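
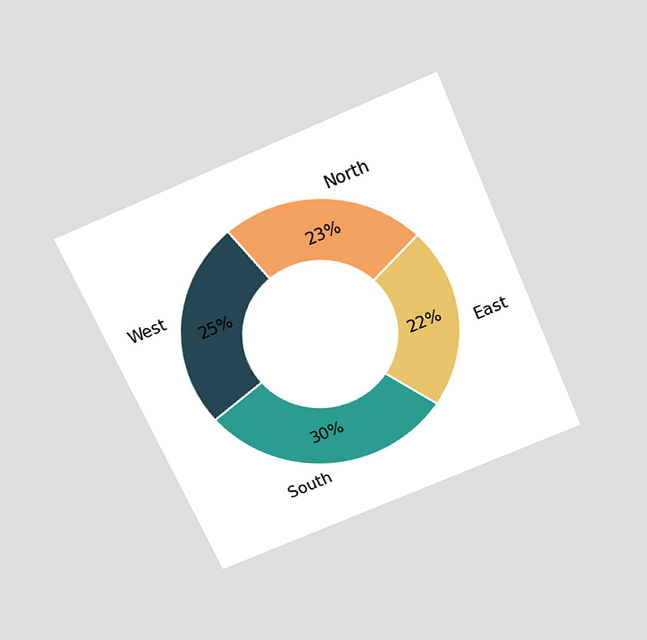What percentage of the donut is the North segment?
23%

The chart is tilted about 23° counter-clockwise and viewed slightly from above. The North segment takes up 23% of the ring.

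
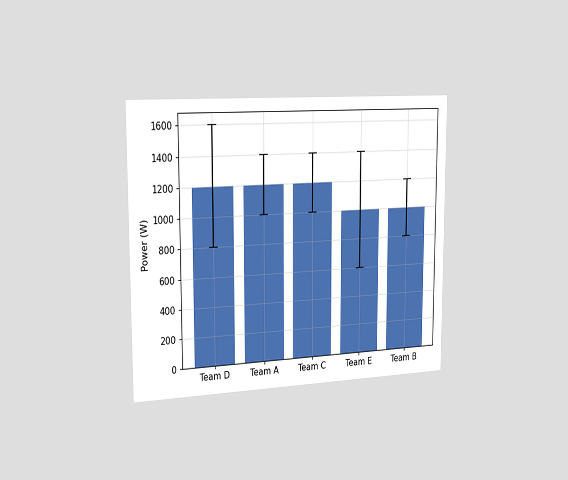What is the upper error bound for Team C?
1400W

The chart is viewed slightly from the left. The Team C bar's upper whisker reaches 1400W.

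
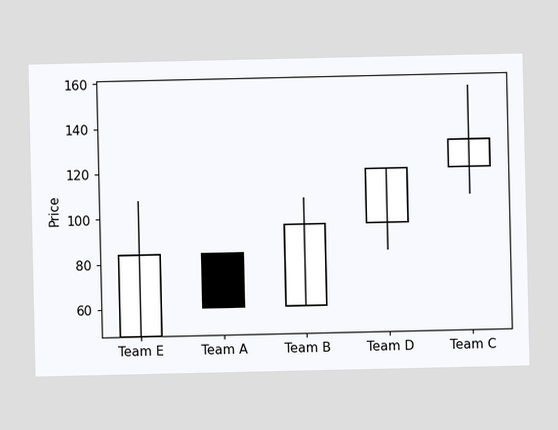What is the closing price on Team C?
The Team C candle closes at 132.

132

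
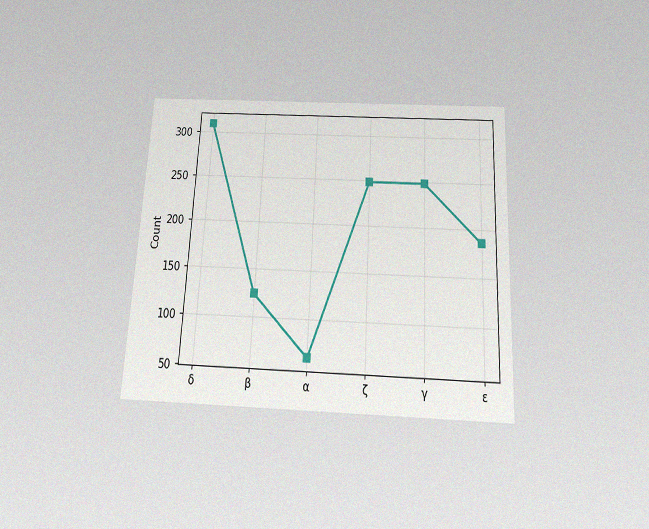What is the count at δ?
The chart is tilted about 3° clockwise and viewed slightly from below, with some photo noise. At δ, the line is at 310.

310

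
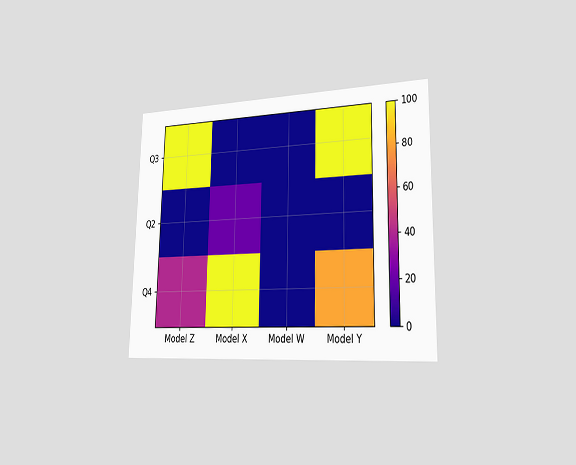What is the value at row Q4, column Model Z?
The chart is viewed slightly from the right. Matching cell (Q4, Model Z) against the colorbar gives 40.

40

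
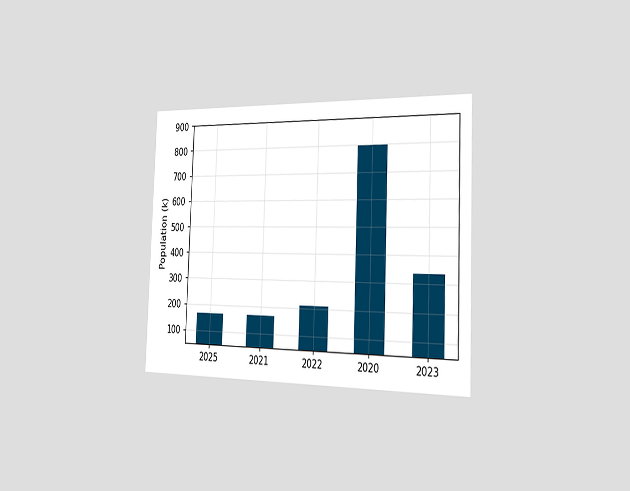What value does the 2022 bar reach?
210k

The chart is tilted about 2° clockwise and viewed slightly from the right. Reading along the chart's y-axis, the 2022 bar reaches 210k.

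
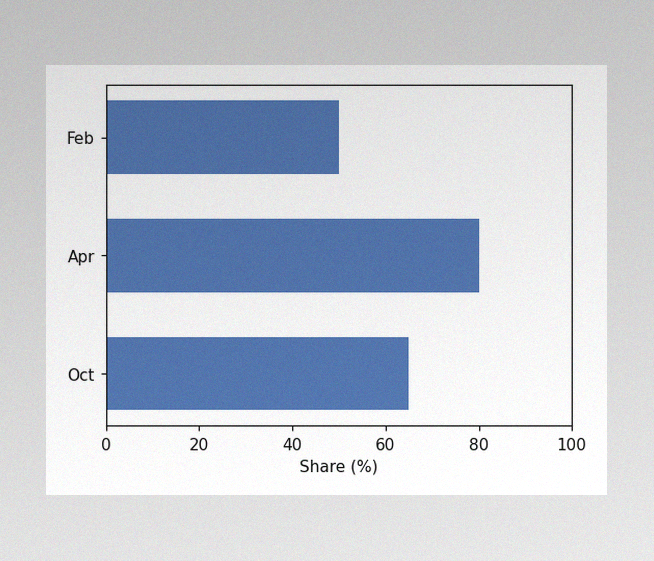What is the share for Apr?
80%

The image has some photo noise and uneven lighting. Reading along the chart's x-axis, the Apr bar reaches 80%.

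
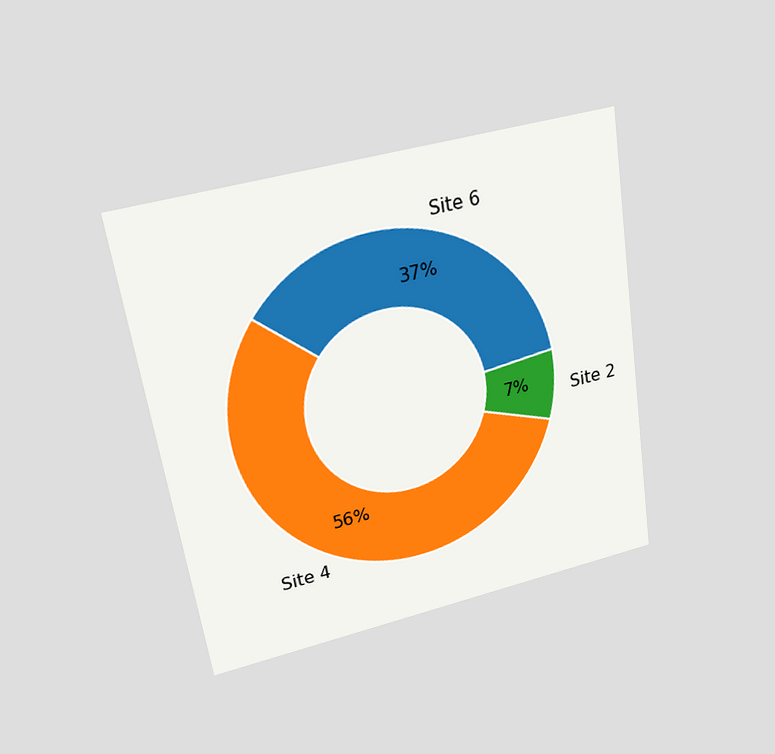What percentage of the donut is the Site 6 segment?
37%

The chart is tilted about 9° counter-clockwise and viewed at a slight angle. The Site 6 segment takes up 37% of the ring.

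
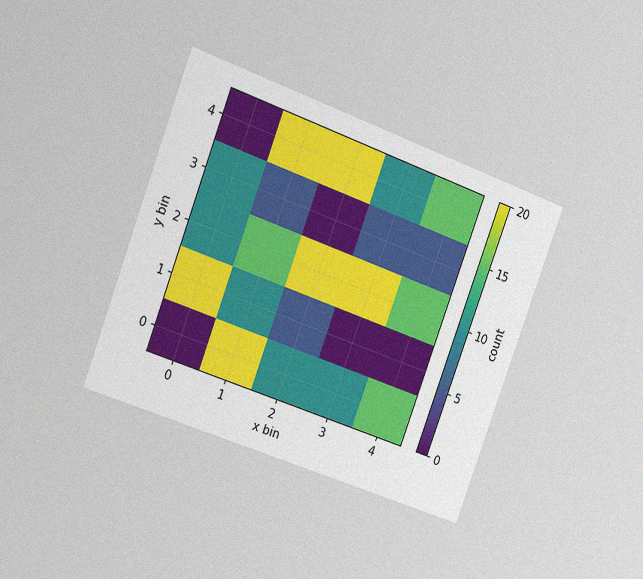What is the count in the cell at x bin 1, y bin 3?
The chart is tilted about 20° clockwise and viewed slightly from the left, with some photo noise. Matching the cell (1, 3) against the colorbar gives 5.

5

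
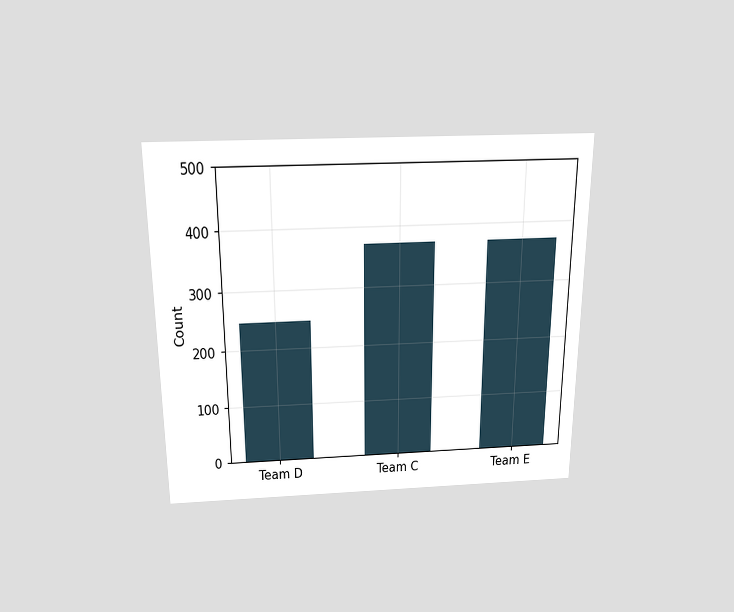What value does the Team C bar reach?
372

The chart is viewed slightly from above. Reading along the chart's y-axis, the Team C bar reaches 372.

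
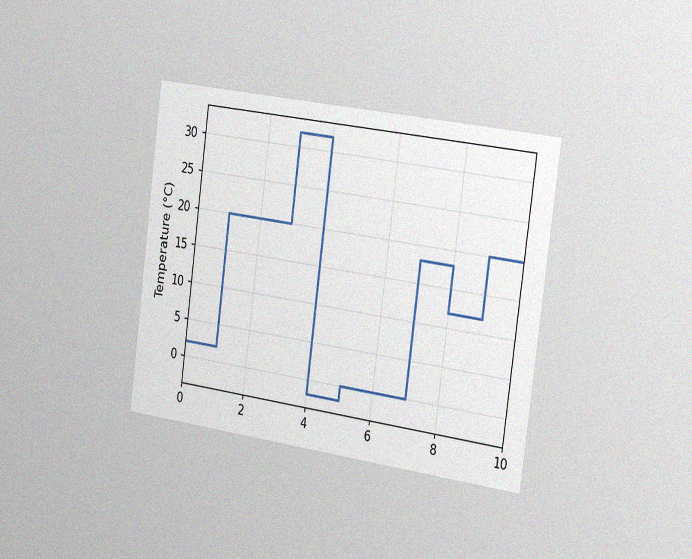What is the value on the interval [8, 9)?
12°C

The chart is tilted about 8° clockwise and viewed slightly from the right, with some photo noise. On [8, 9) the step sits at 12°C.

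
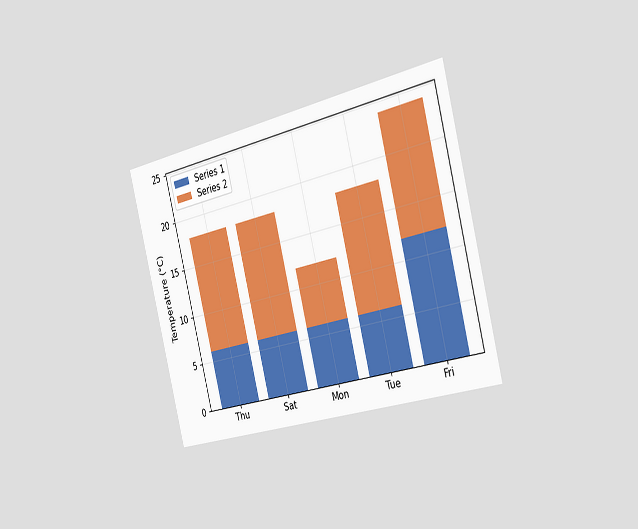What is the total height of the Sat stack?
The chart is tilted about 14° counter-clockwise and viewed slightly from the right. The Sat stack's top reaches 18°C on the y-axis.

18°C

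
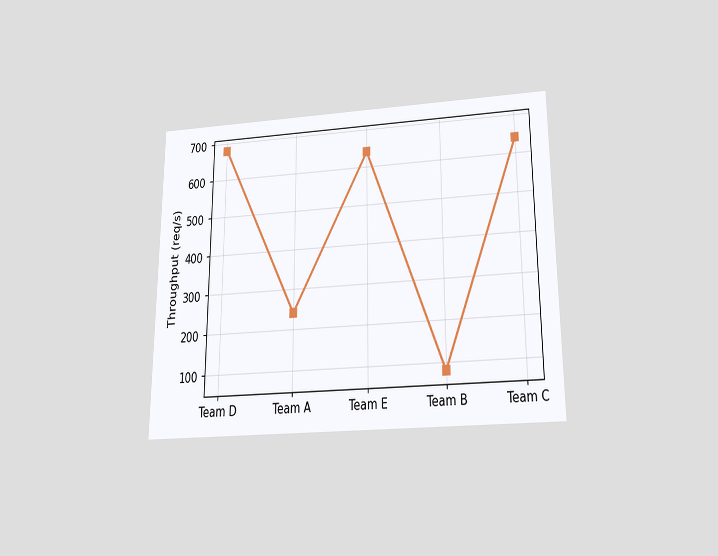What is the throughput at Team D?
The chart is viewed slightly from below. At Team D, the line is at 680req/s.

680req/s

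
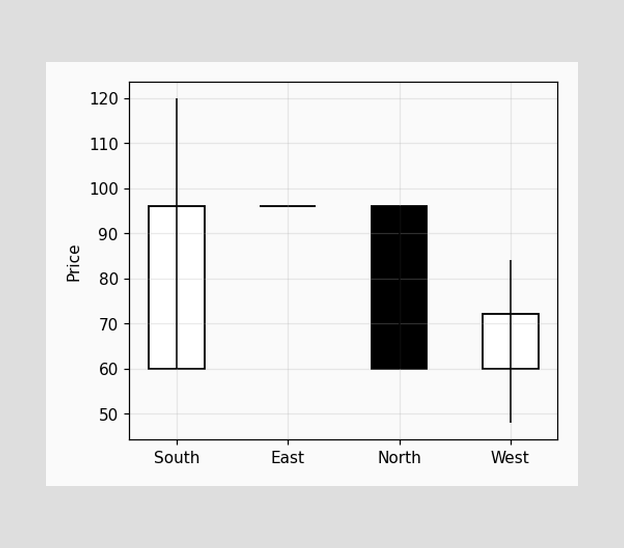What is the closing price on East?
The East candle closes at 96.

96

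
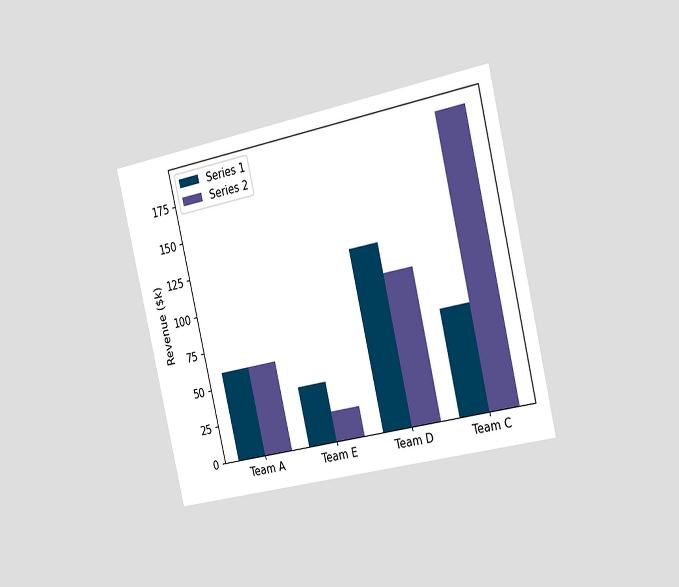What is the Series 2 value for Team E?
$20k

The chart is tilted about 13° counter-clockwise and viewed slightly from the right. The Series 2 bar at Team E reaches $20k on the y-axis.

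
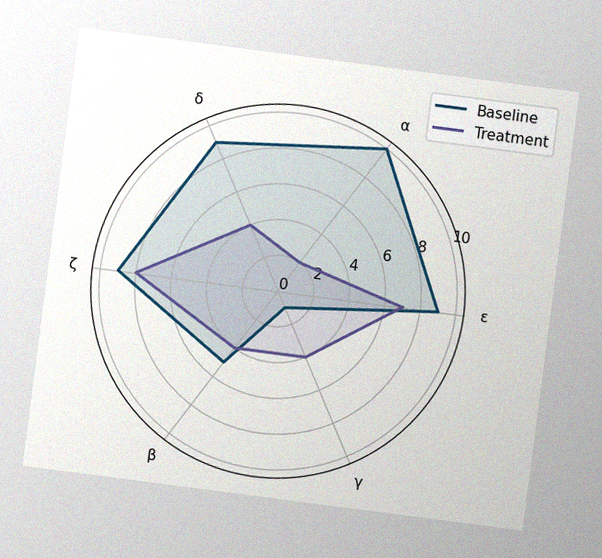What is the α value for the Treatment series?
2

The chart is tilted about 7° clockwise, with some photo noise. On the α axis, Treatment reaches 2.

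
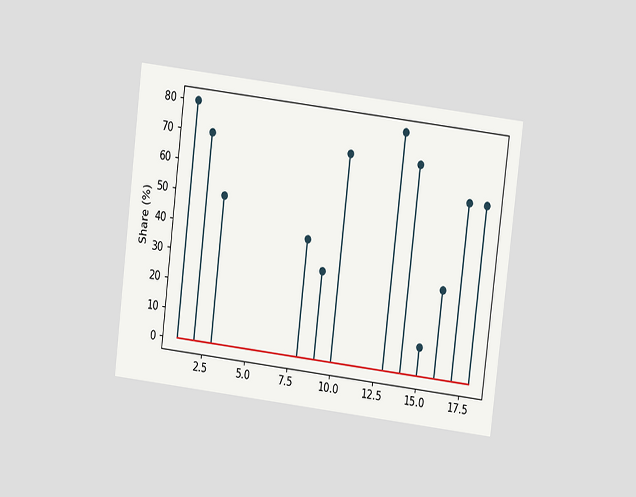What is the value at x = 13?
The chart is tilted about 7° clockwise and viewed at a slight angle. The stem at x=13 reaches 80%.

80%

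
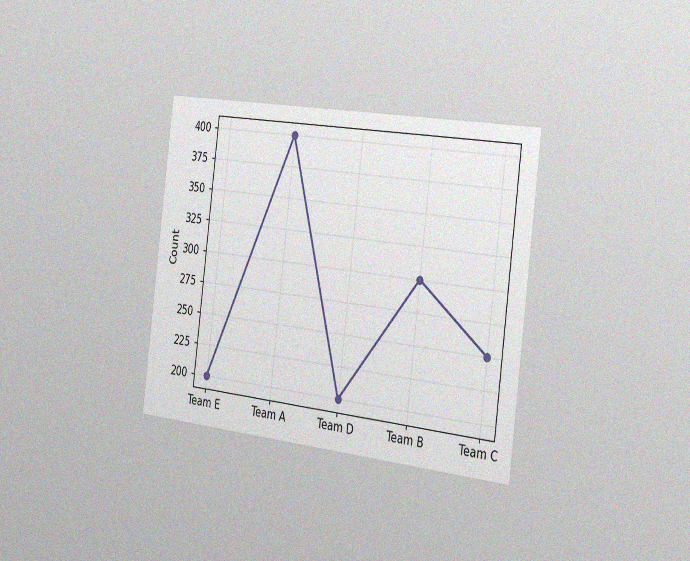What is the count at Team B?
The chart is tilted about 7° clockwise and viewed slightly from the right, with some photo noise. At Team B, the line is at 300.

300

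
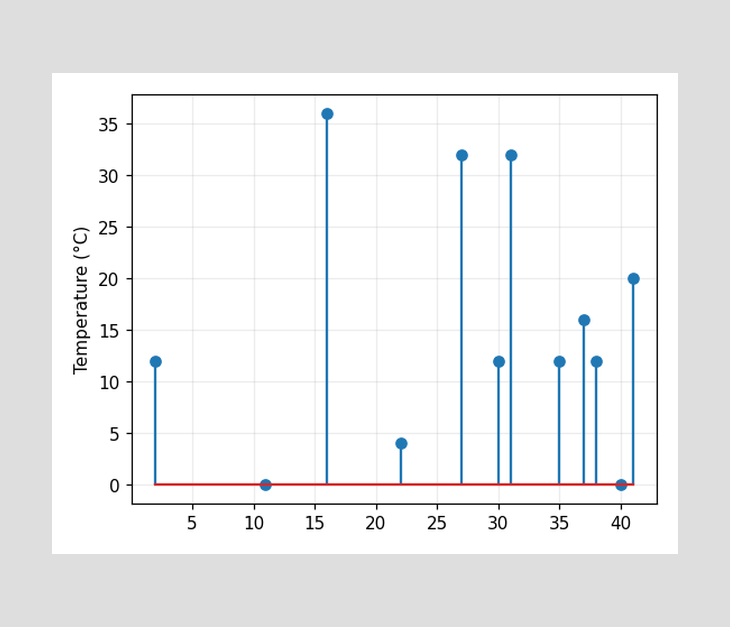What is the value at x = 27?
32°C

The stem at x=27 reaches 32°C.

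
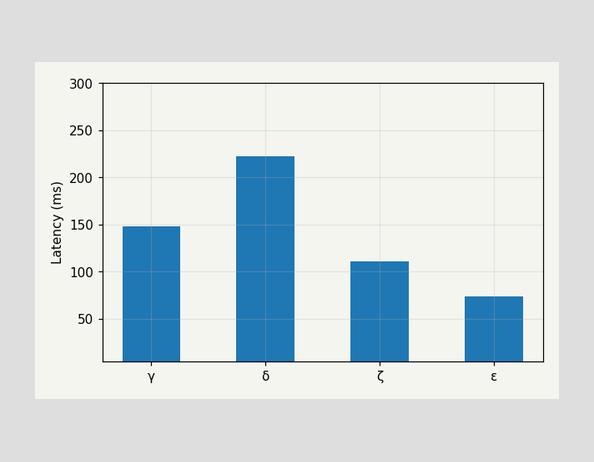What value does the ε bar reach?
Reading along the chart's y-axis, the ε bar reaches 74ms.

74ms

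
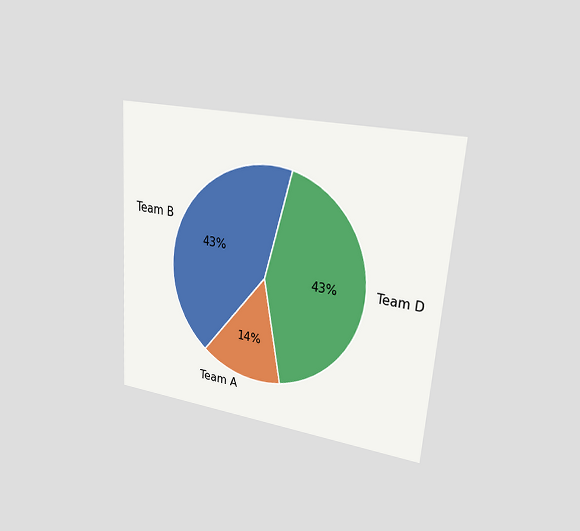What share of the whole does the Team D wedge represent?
43%

The chart is tilted about 4° clockwise and viewed slightly from the right. The Team D slice takes up 43% of the pie.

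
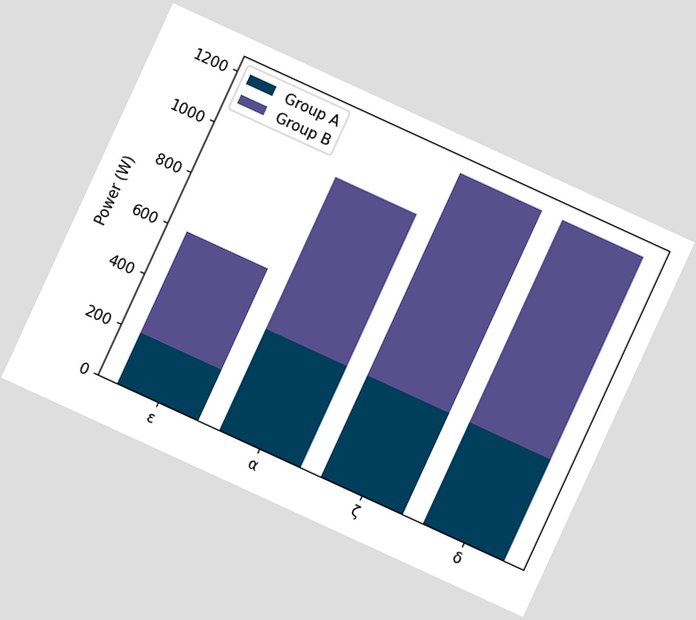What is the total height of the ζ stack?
The chart is tilted about 25° clockwise. The ζ stack's top reaches 1200W on the y-axis.

1200W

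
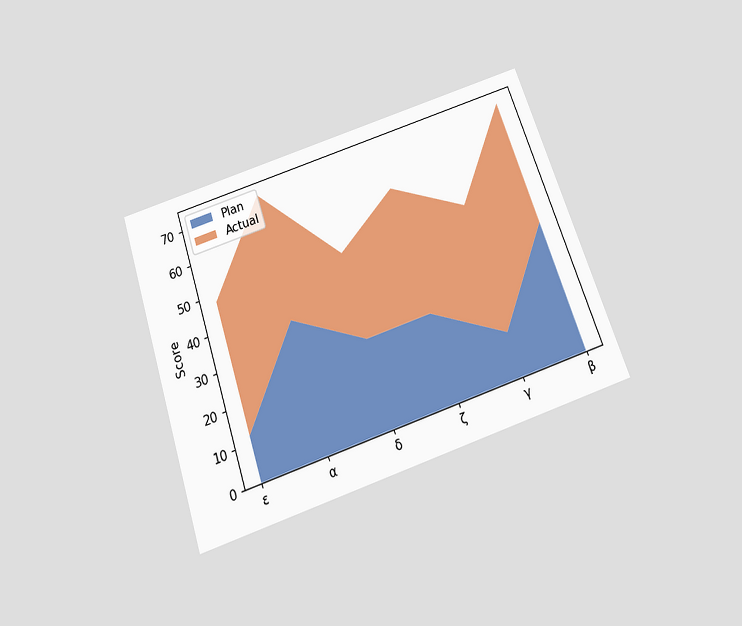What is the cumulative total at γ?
48

The chart is tilted about 19° counter-clockwise and viewed slightly from below. The stacked total at γ reaches 48.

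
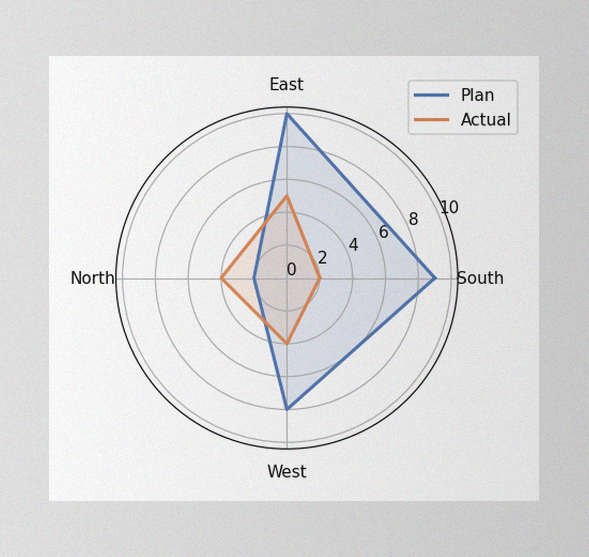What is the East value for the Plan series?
10

The image has some photo noise and uneven lighting. On the East axis, Plan reaches 10.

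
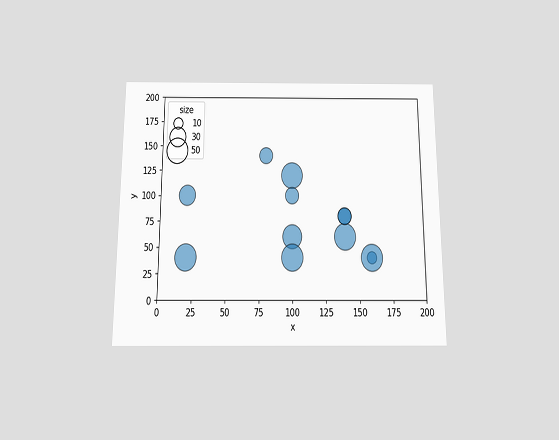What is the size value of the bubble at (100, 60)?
The chart is viewed slightly from below. Matching the bubble at (100, 60) against the size legend gives 40.

40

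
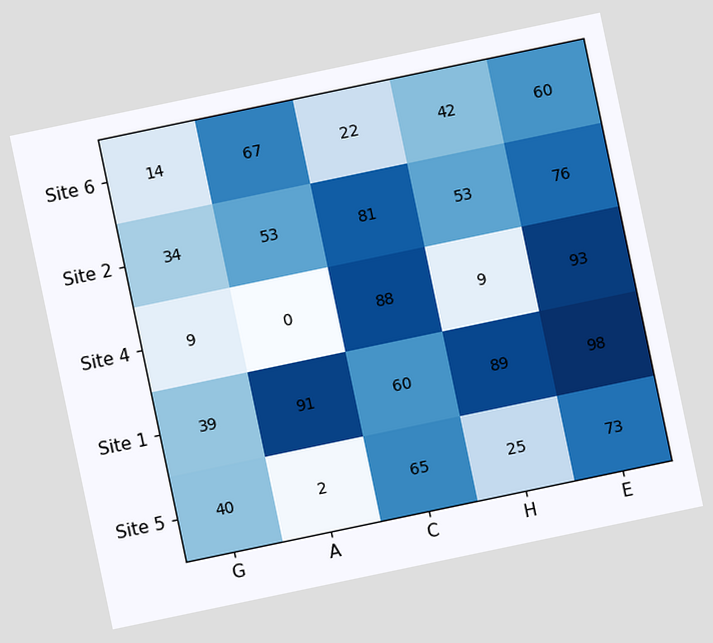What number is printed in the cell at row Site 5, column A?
2

The chart is tilted about 12° counter-clockwise. The (Site 5, A) cell reads 2.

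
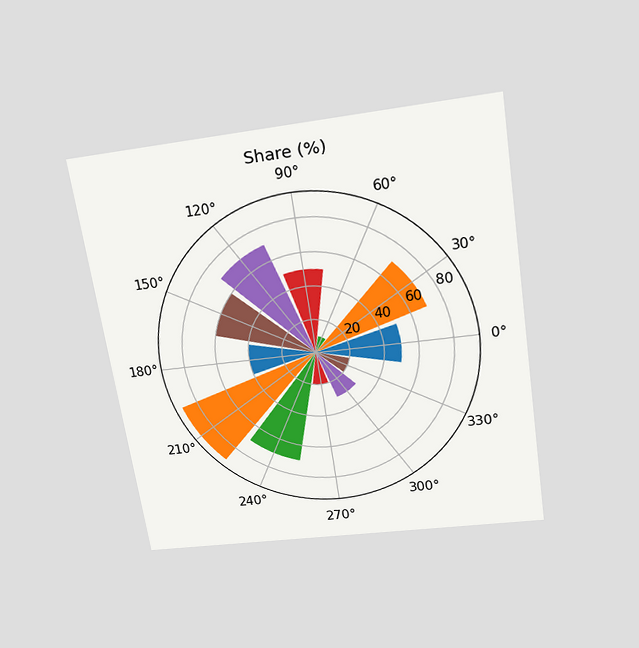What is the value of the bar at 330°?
The chart is tilted about 9° counter-clockwise and viewed slightly from above. The bar at 330° reaches 20% on the radial axis.

20%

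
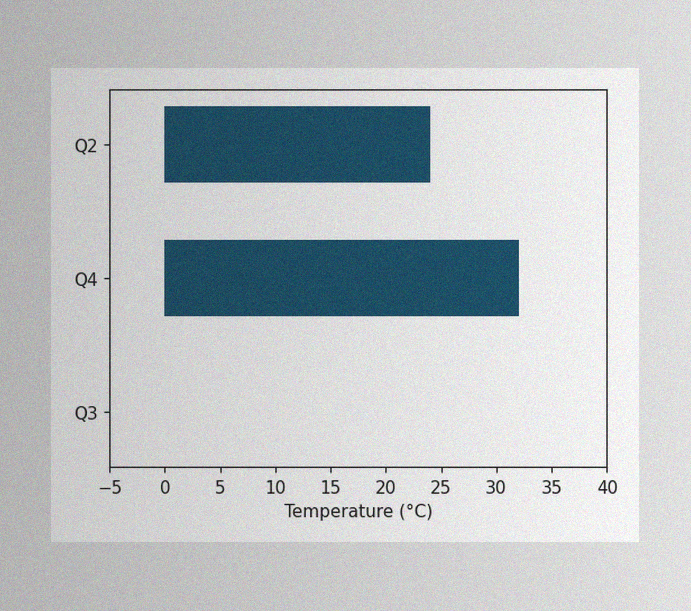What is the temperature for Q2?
24°C

The image has some photo noise and uneven lighting. Reading along the chart's x-axis, the Q2 bar reaches 24°C.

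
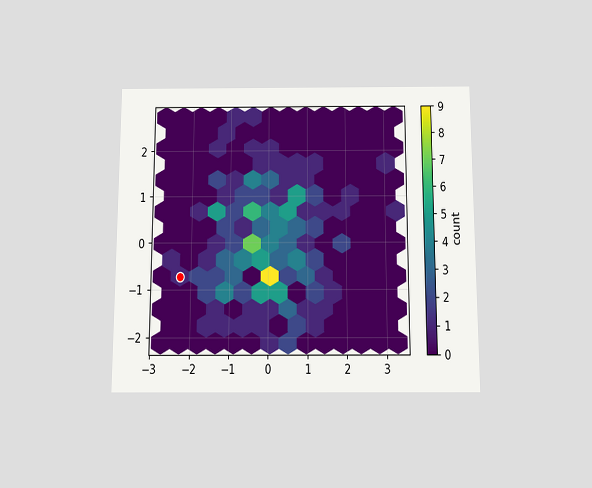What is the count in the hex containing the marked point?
The chart is viewed slightly from below. The marked hex reads 1 on the colorbar.

1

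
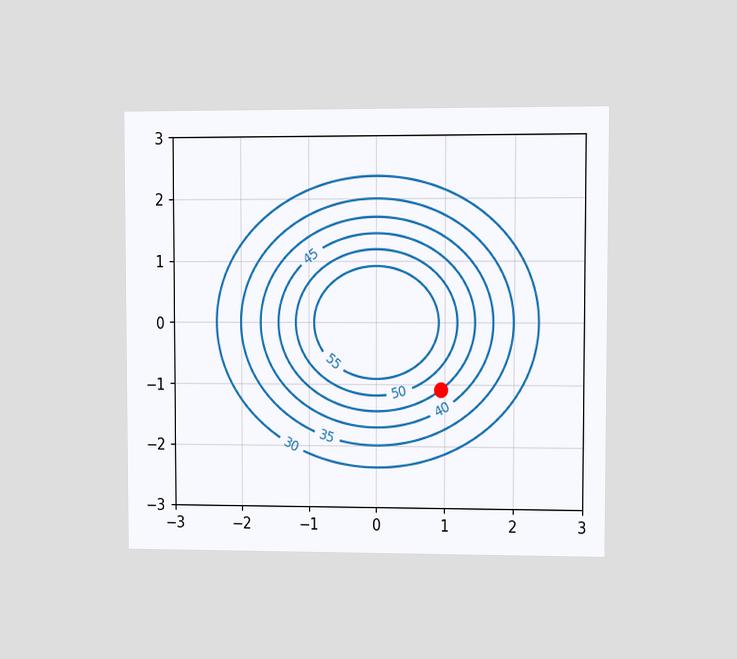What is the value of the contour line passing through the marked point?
The chart is viewed at a slight angle. The marked point sits on the contour labelled 45.

45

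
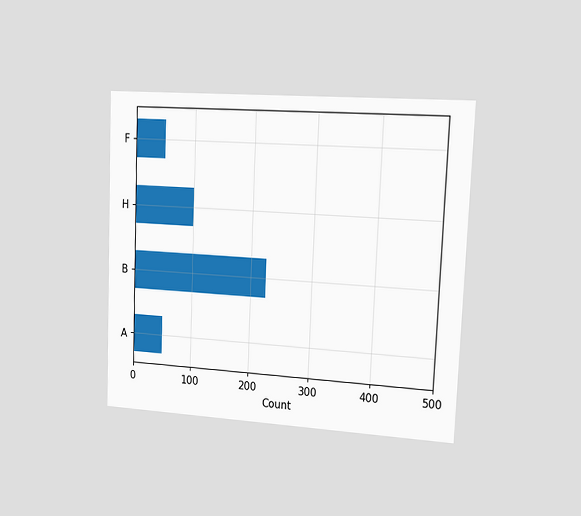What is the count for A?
The chart is tilted about 2° clockwise and viewed slightly from the right. Reading along the chart's x-axis, the A bar reaches 50.

50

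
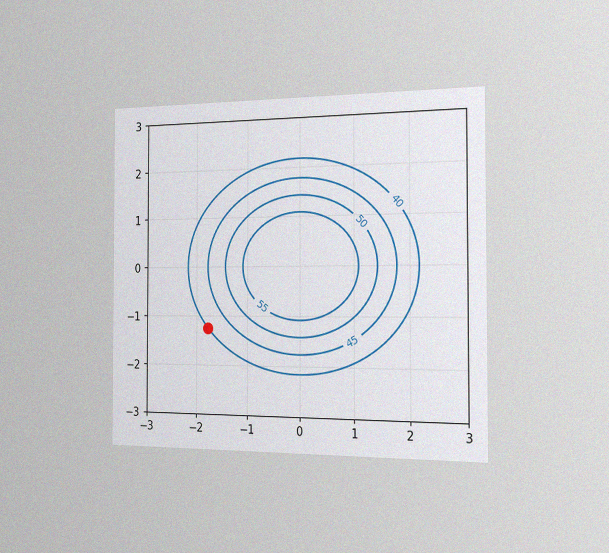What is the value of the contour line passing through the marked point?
The chart is viewed slightly from the right, with some photo noise. The marked point sits on the contour labelled 40.

40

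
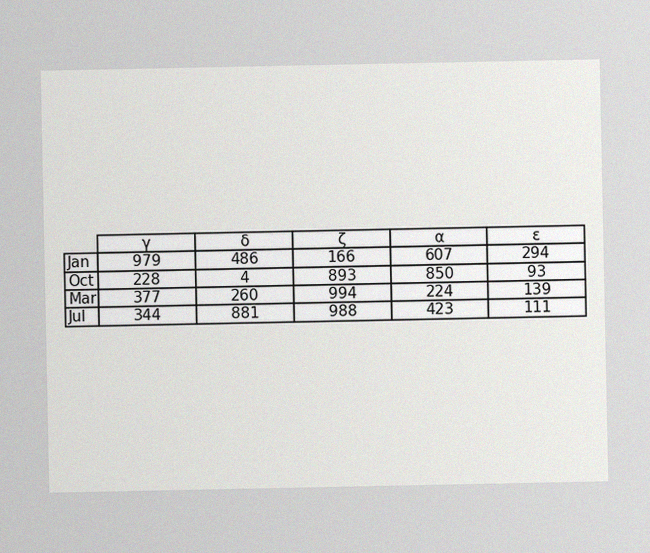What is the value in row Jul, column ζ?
The image has some photo noise and uneven lighting. The (Jul, ζ) cell reads 988.

988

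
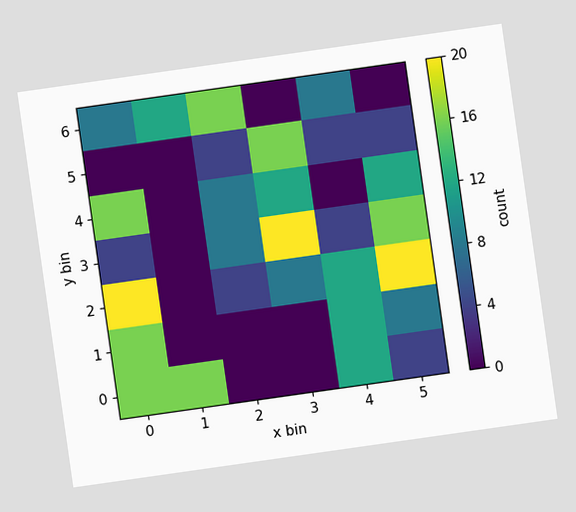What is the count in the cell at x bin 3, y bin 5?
16

The chart is tilted about 8° counter-clockwise. Matching the cell (3, 5) against the colorbar gives 16.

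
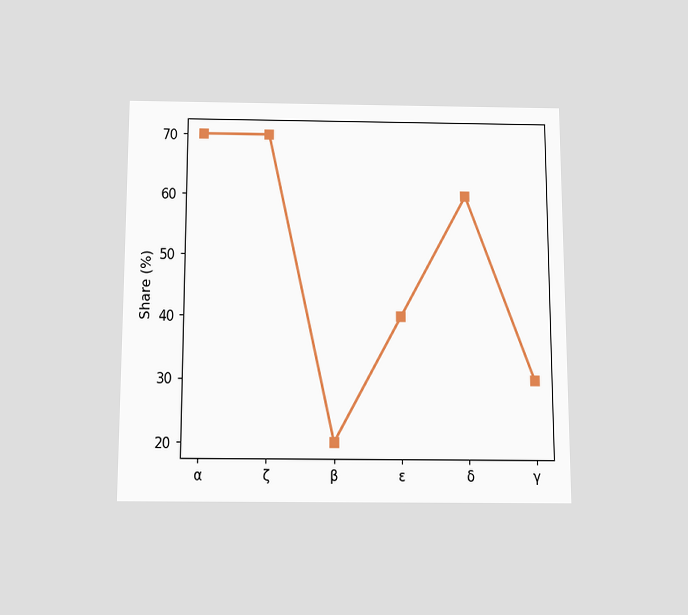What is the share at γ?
30%

The chart is viewed slightly from below. At γ, the line is at 30%.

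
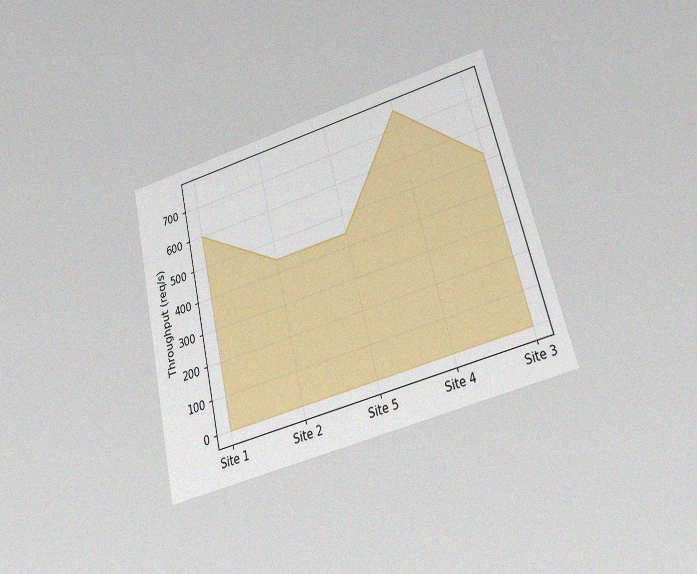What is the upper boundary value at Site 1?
600req/s

The chart is tilted about 14° counter-clockwise and viewed at a slight angle, with some photo noise. At Site 1 the upper boundary is at 600req/s.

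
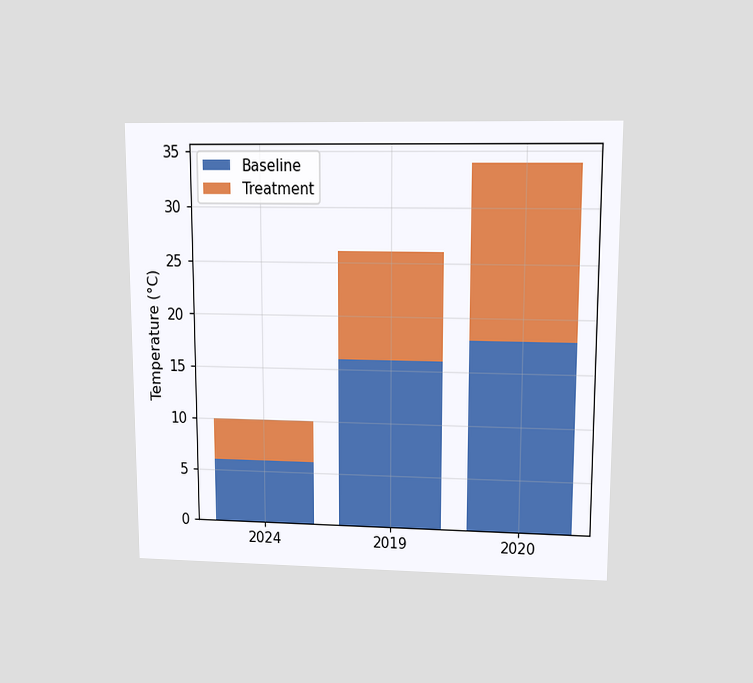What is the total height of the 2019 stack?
26°C

The chart is viewed at a slight angle. The 2019 stack's top reaches 26°C on the y-axis.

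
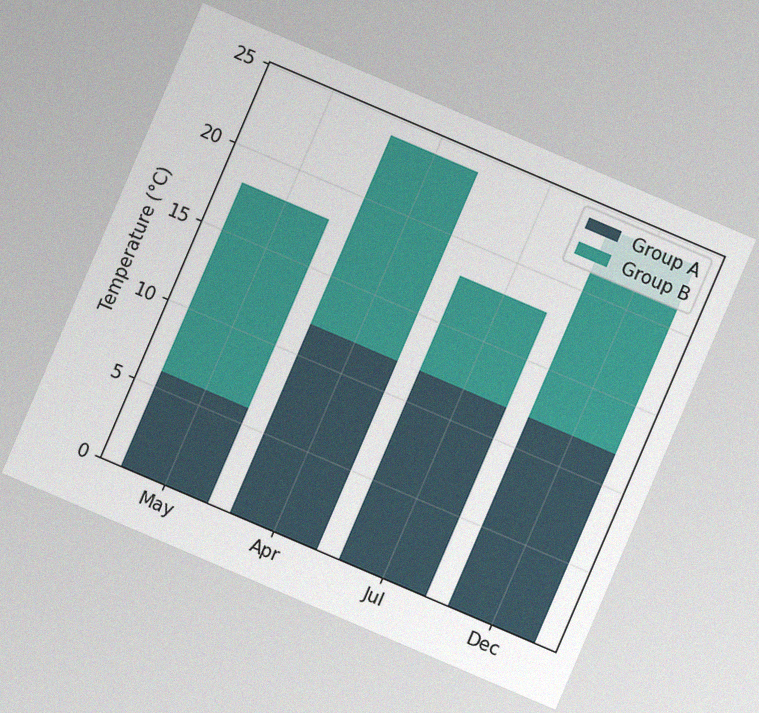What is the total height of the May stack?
The chart is tilted about 23° clockwise, with some photo noise. The May stack's top reaches 18°C on the y-axis.

18°C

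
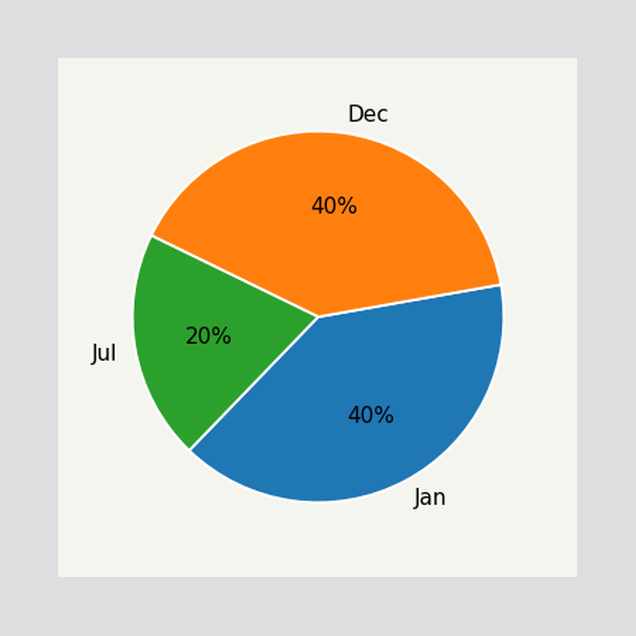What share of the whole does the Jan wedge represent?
The Jan slice takes up 40% of the pie.

40%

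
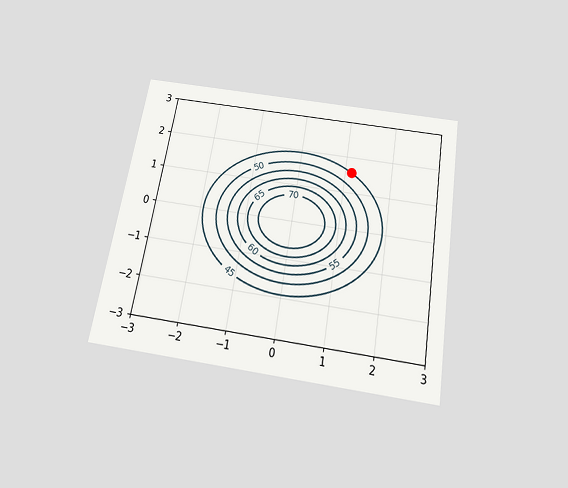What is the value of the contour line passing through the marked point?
45

The chart is tilted about 9° clockwise and viewed slightly from below. The marked point sits on the contour labelled 45.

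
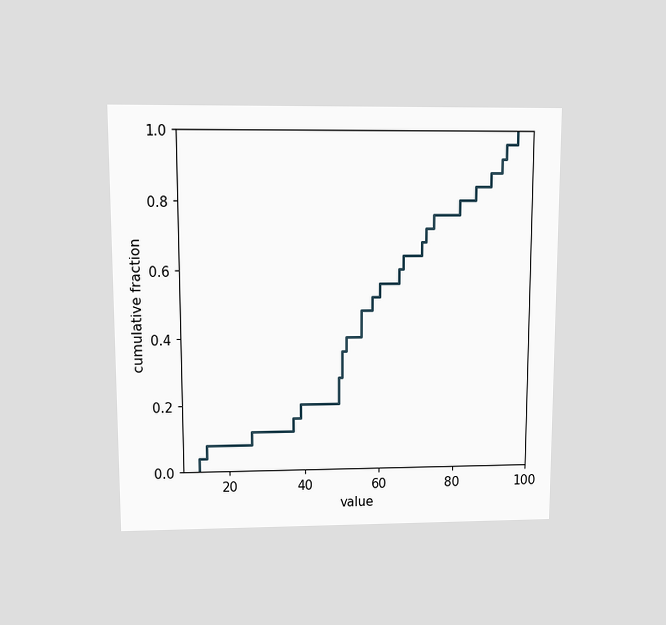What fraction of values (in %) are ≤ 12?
The chart is viewed at a slight angle. At x=12 the ECDF step is at 4%.

4%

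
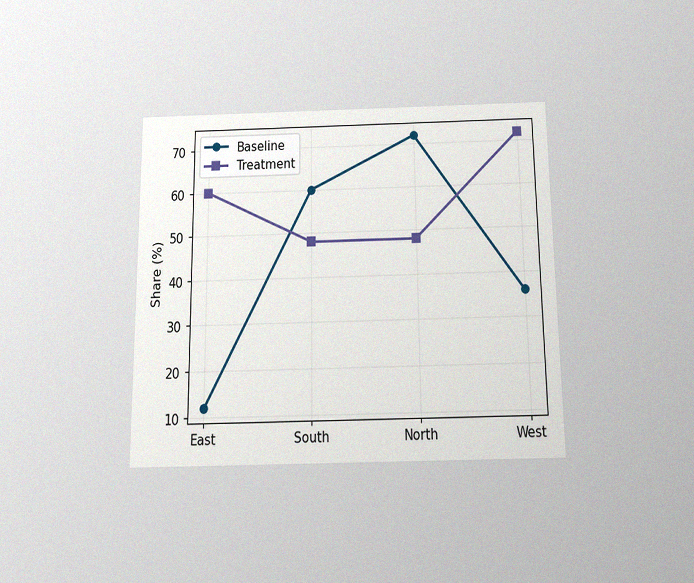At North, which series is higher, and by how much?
The chart is viewed slightly from below, with some photo noise. At North, Baseline sits above the other line by 24%.

Baseline, by 24%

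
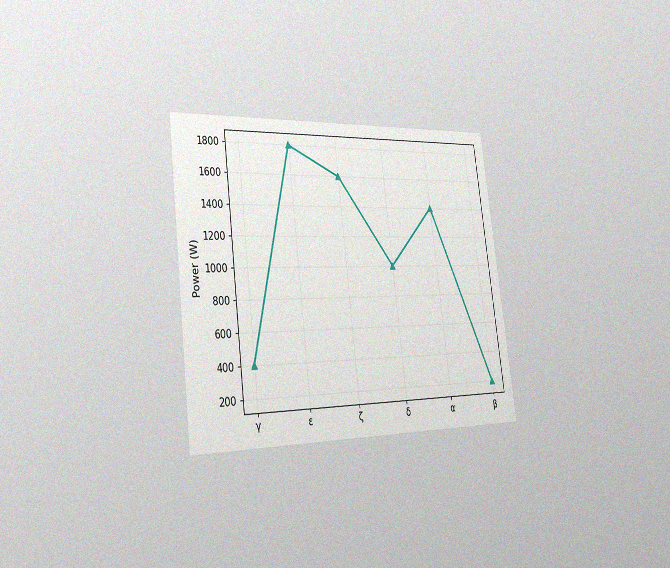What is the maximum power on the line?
The chart is tilted about 7° counter-clockwise and viewed slightly from the left, with some photo noise. The highest point is at ε, and reading across to the y-axis gives 1800W.

1800W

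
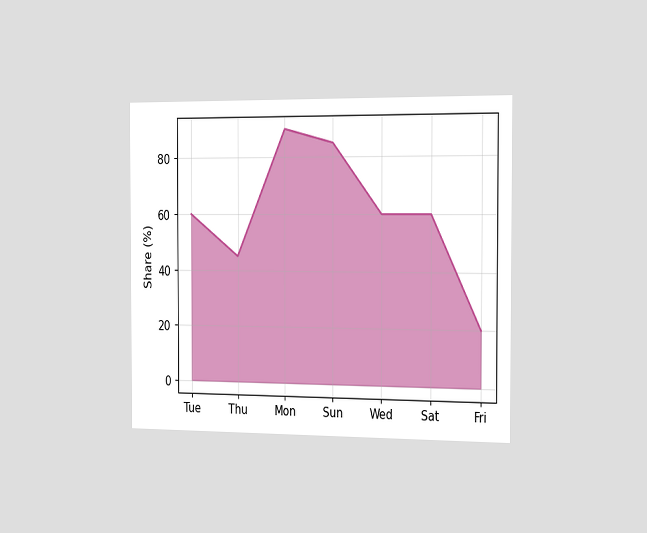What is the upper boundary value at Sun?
85%

The chart is viewed slightly from the right. At Sun the upper boundary is at 85%.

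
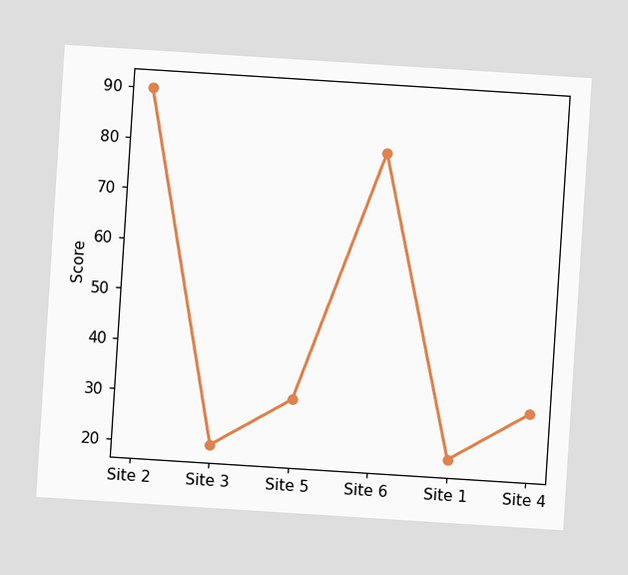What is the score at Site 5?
The chart is tilted about 4° clockwise. At Site 5, the line is at 30.

30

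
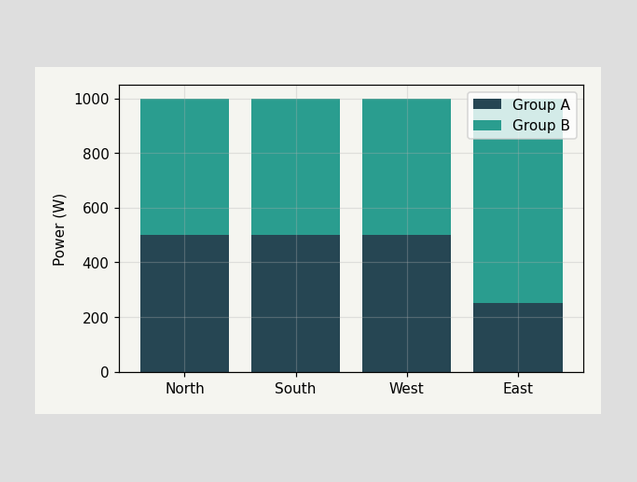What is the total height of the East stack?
1000W

The East stack's top reaches 1000W on the y-axis.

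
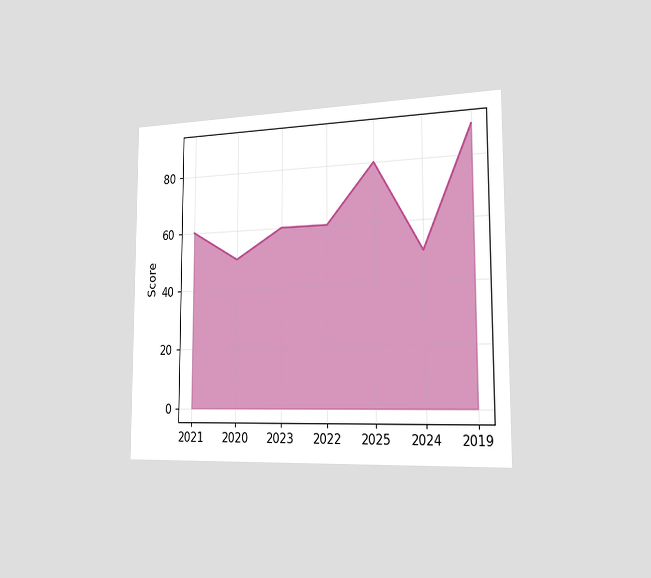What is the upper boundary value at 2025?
The chart is viewed slightly from the right. At 2025 the upper boundary is at 80.

80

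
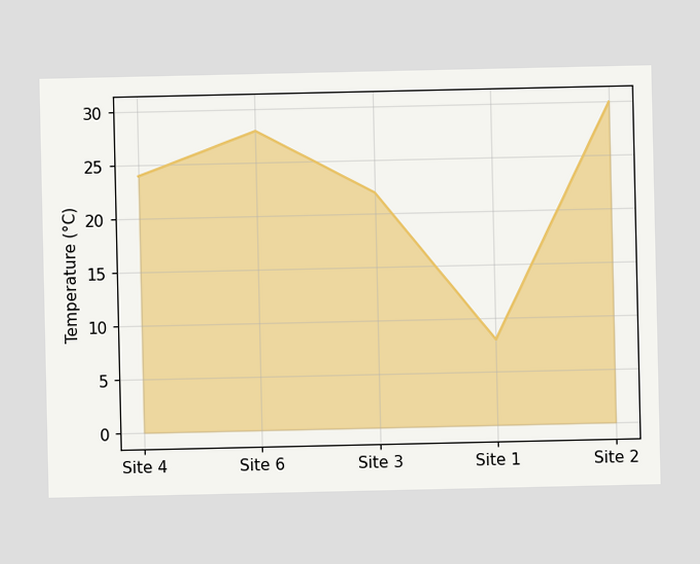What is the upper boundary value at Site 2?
30°C

At Site 2 the upper boundary is at 30°C.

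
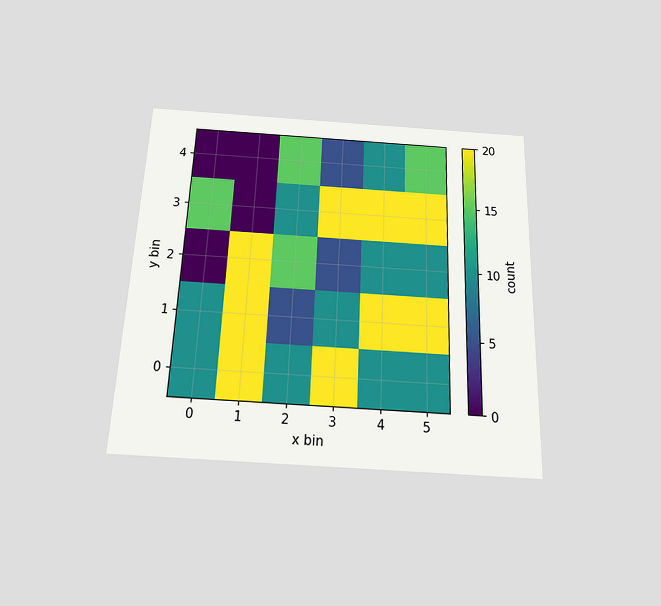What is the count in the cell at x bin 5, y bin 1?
The chart is tilted about 2° clockwise and viewed slightly from below. Matching the cell (5, 1) against the colorbar gives 20.

20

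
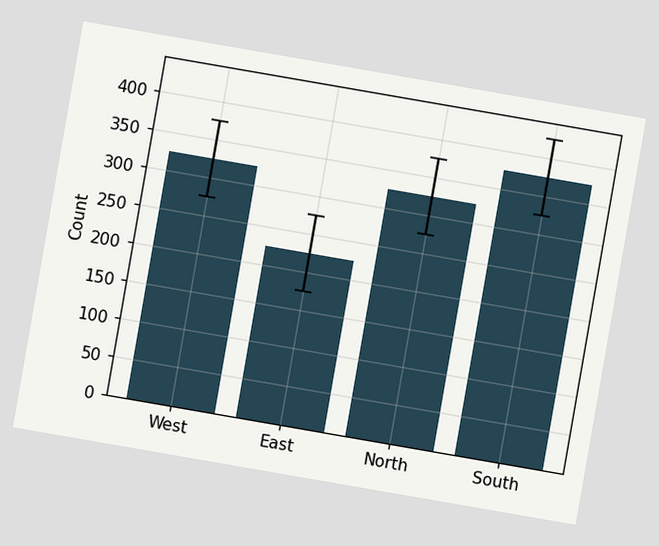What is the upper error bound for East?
275

The chart is tilted about 10° clockwise. The East bar's upper whisker reaches 275.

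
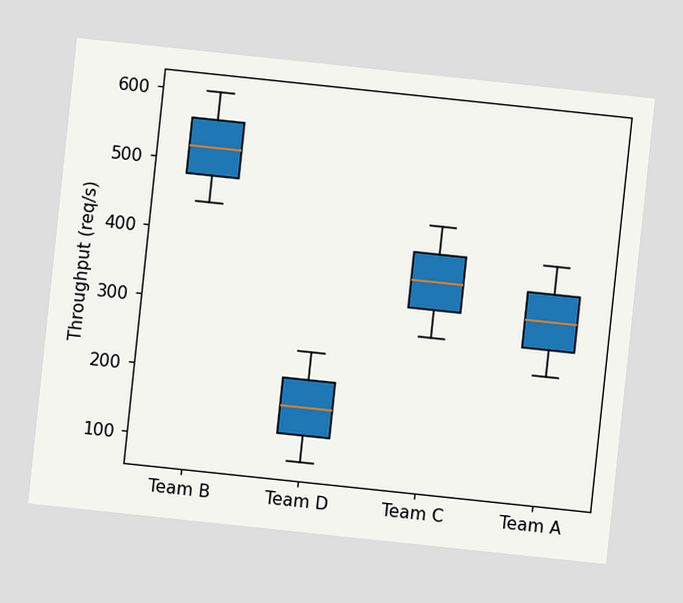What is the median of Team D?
160req/s

The chart is tilted about 6° clockwise. The median line in the Team D box sits at 160req/s.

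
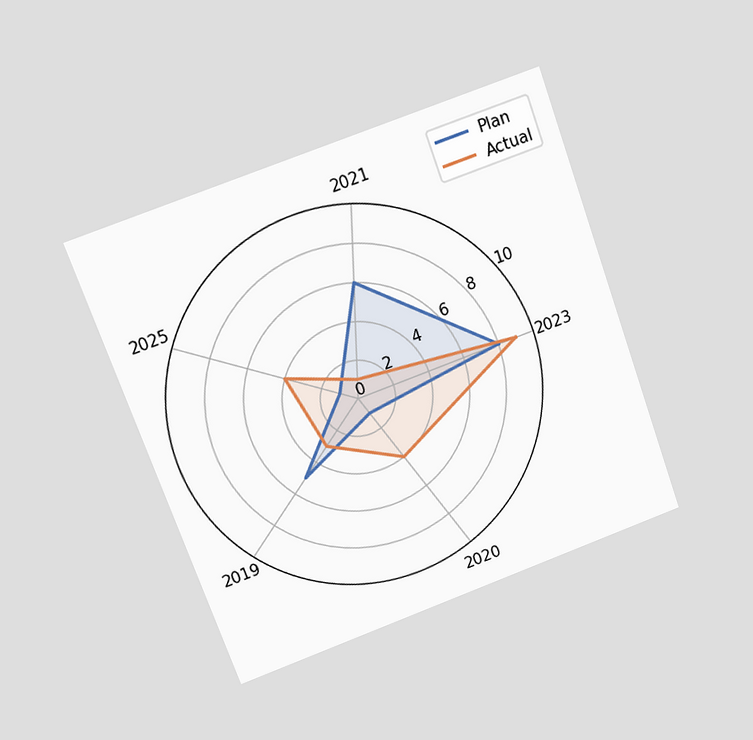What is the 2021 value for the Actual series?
The chart is tilted about 20° counter-clockwise and viewed at a slight angle. On the 2021 axis, Actual reaches 1.

1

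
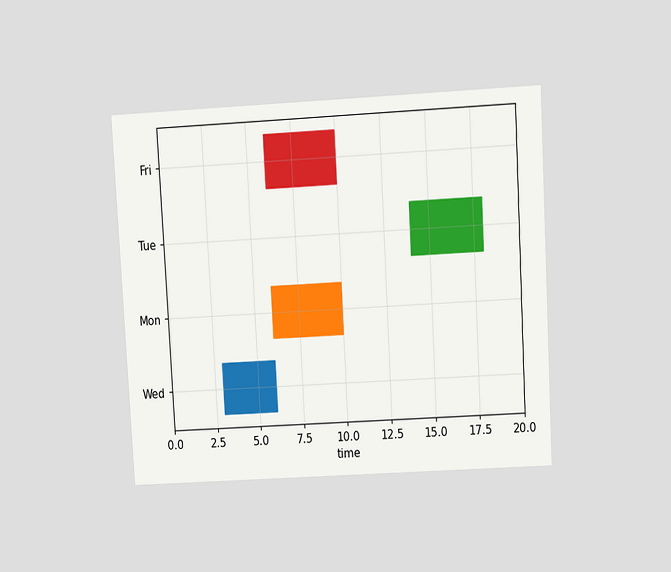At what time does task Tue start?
The chart is tilted about 3° counter-clockwise and viewed at a slight angle. The Tue bar begins at t=14.

14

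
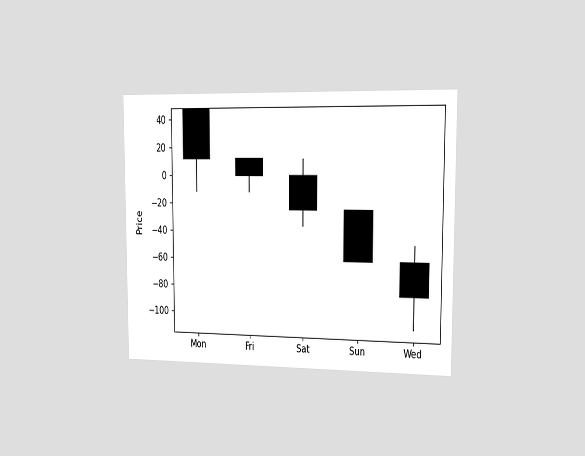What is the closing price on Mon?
12

The chart is viewed slightly from the right. The Mon candle closes at 12.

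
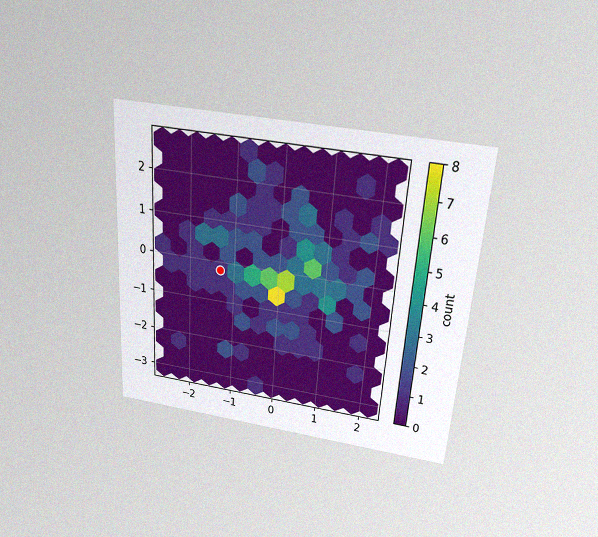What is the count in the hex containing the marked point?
The chart is tilted about 4° clockwise and viewed slightly from above, with some photo noise. The marked hex reads 1 on the colorbar.

1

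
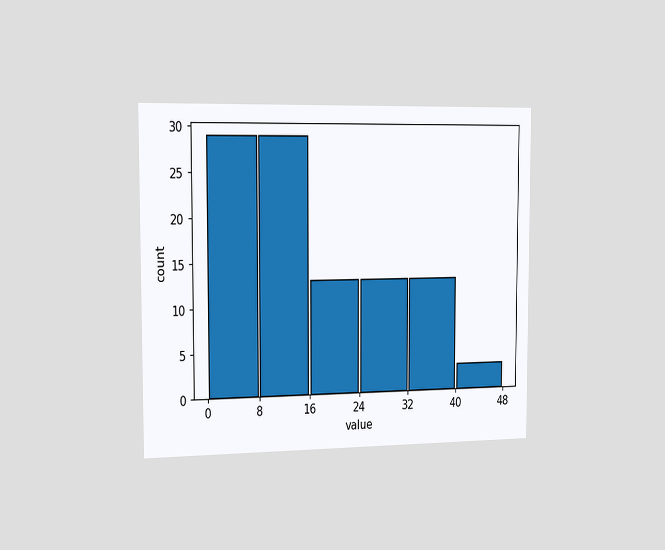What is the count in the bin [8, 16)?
The chart is viewed slightly from the left. The [8, 16) bin has height 29.

29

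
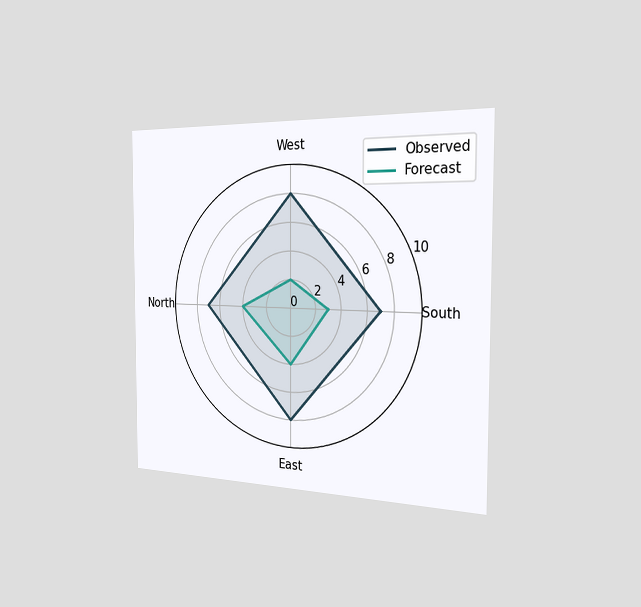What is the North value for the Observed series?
7

The chart is viewed slightly from the right. On the North axis, Observed reaches 7.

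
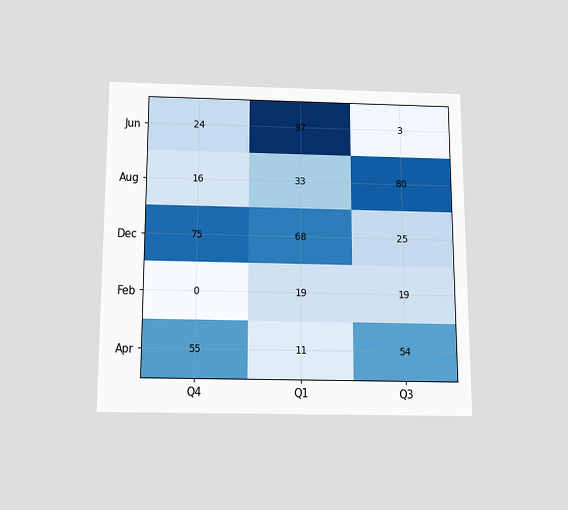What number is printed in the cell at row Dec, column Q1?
68

The chart is viewed slightly from below. The (Dec, Q1) cell reads 68.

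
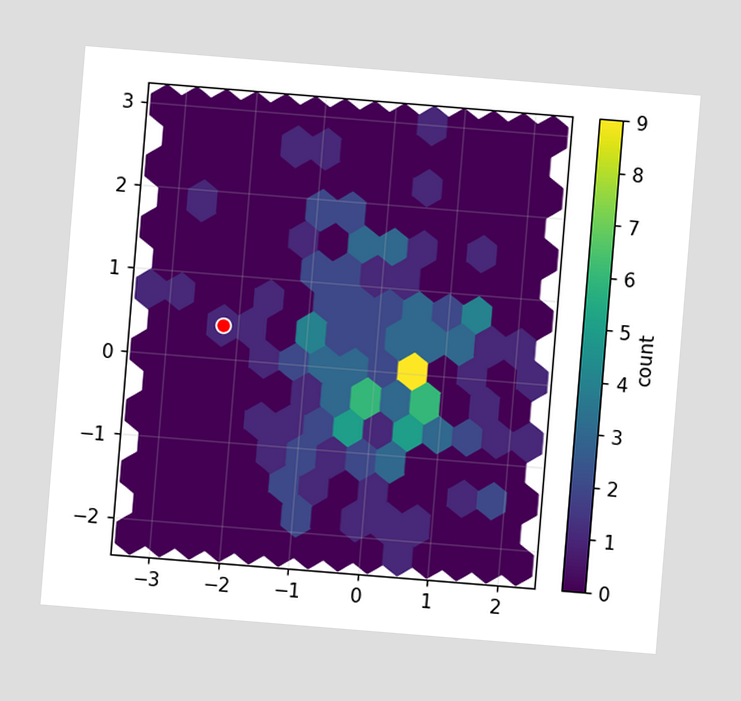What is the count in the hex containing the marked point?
1

The chart is tilted about 5° clockwise. The marked hex reads 1 on the colorbar.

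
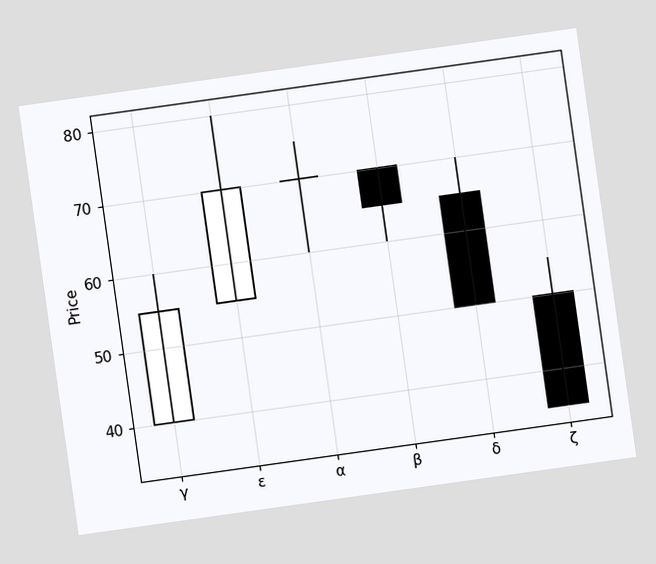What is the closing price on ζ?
35

The chart is tilted about 8° counter-clockwise. The ζ candle closes at 35.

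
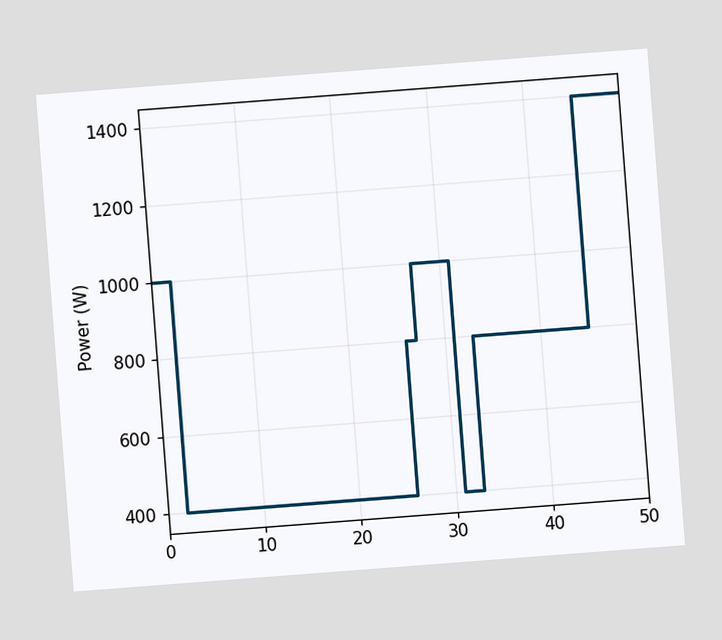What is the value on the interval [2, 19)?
400W

The chart is tilted about 4° counter-clockwise. On [2, 19) the step sits at 400W.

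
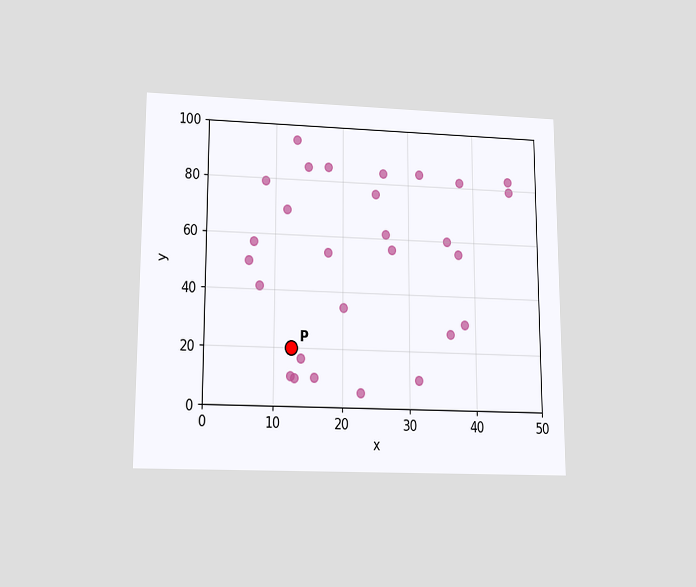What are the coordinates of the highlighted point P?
(12.5, 20)

The chart is viewed slightly from below. Following the gridlines from P to each axis, P sits at (12.5, 20).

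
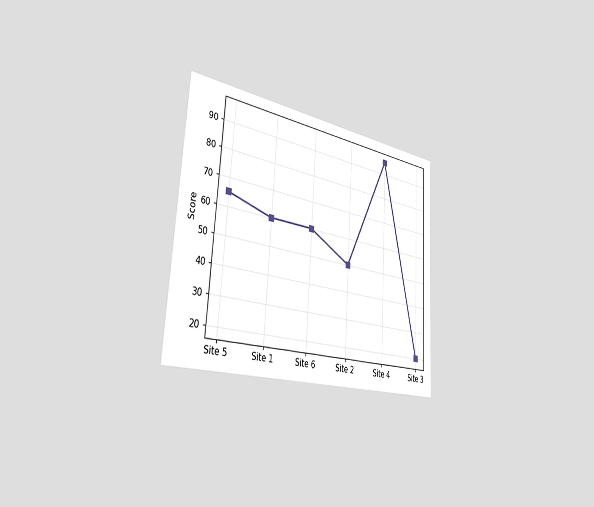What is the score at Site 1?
The chart is tilted about 3° clockwise and viewed slightly from the left. At Site 1, the line is at 60.

60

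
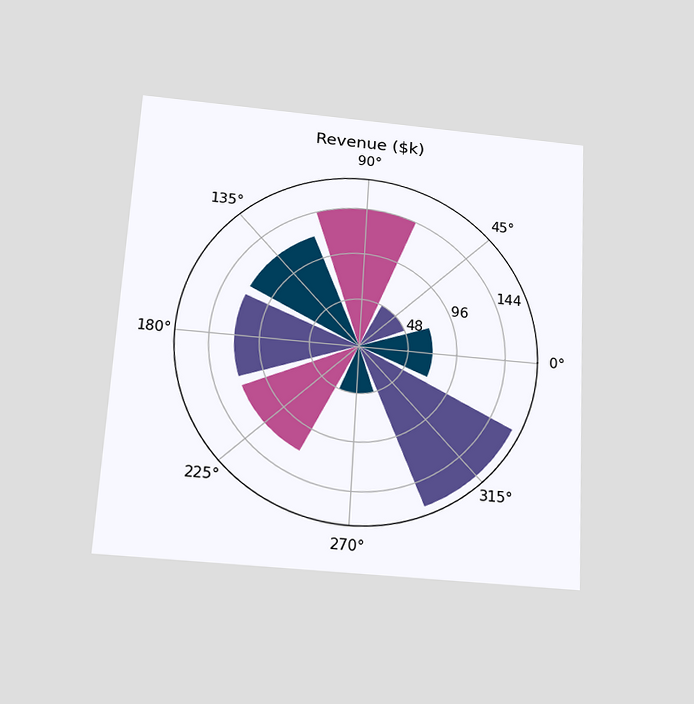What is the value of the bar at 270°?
$48k

The chart is tilted about 3° clockwise and viewed slightly from below. The bar at 270° reaches $48k on the radial axis.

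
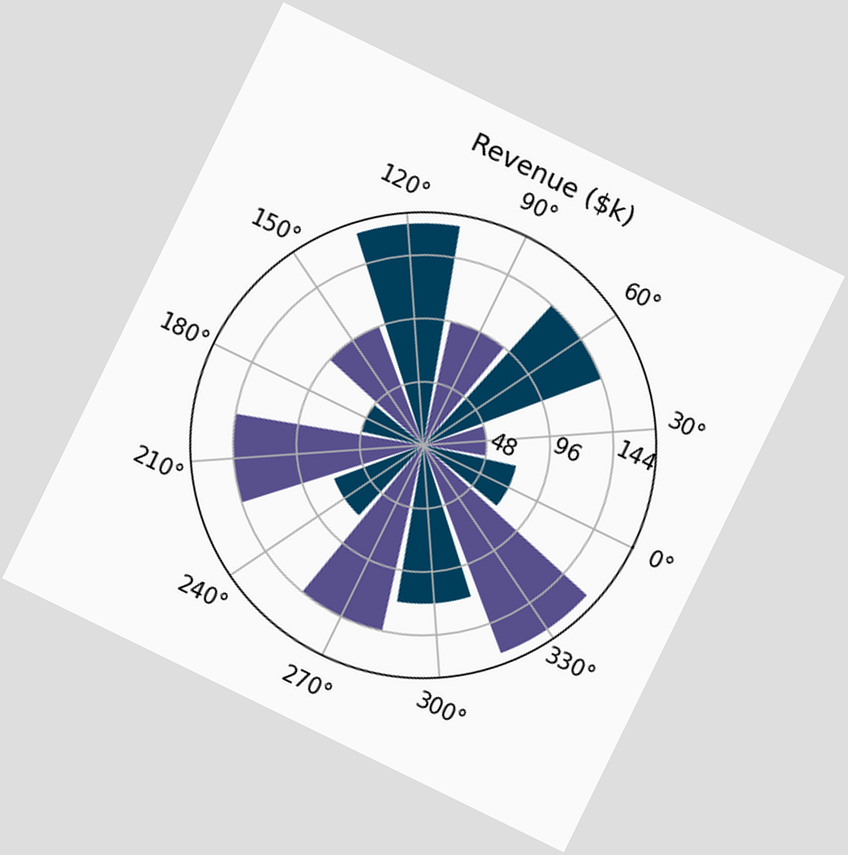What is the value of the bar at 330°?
The chart is tilted about 26° clockwise. The bar at 330° reaches $168k on the radial axis.

$168k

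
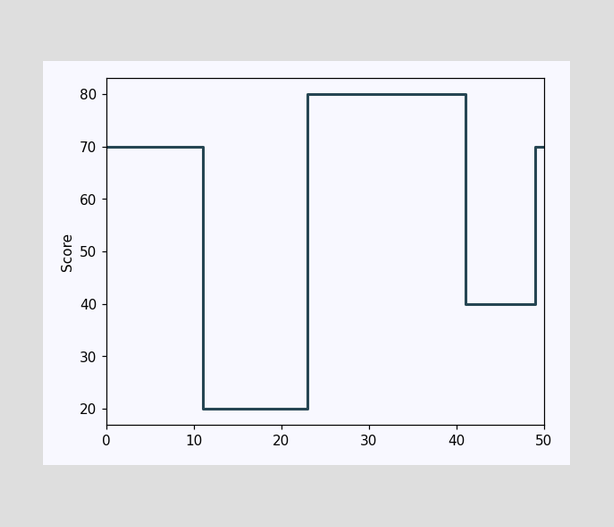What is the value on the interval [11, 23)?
20

On [11, 23) the step sits at 20.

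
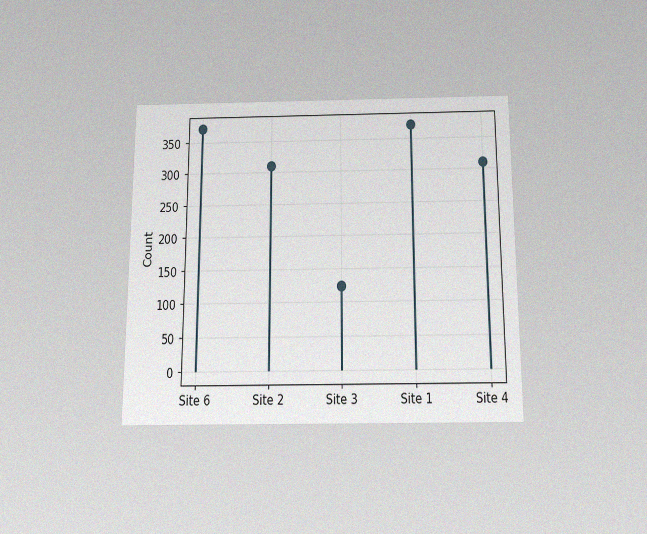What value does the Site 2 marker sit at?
The chart is viewed slightly from below, with some photo noise. The Site 2 marker sits at 310.

310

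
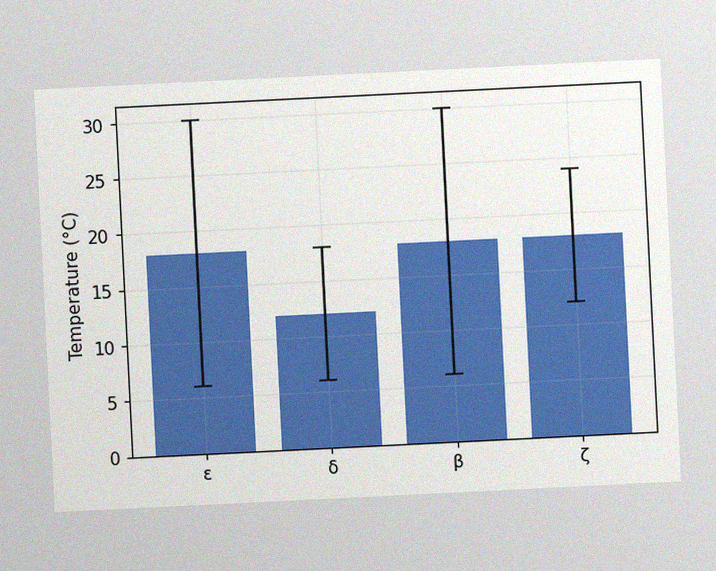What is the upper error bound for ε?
30°C

The chart is tilted about 3° counter-clockwise, with some photo noise. The ε bar's upper whisker reaches 30°C.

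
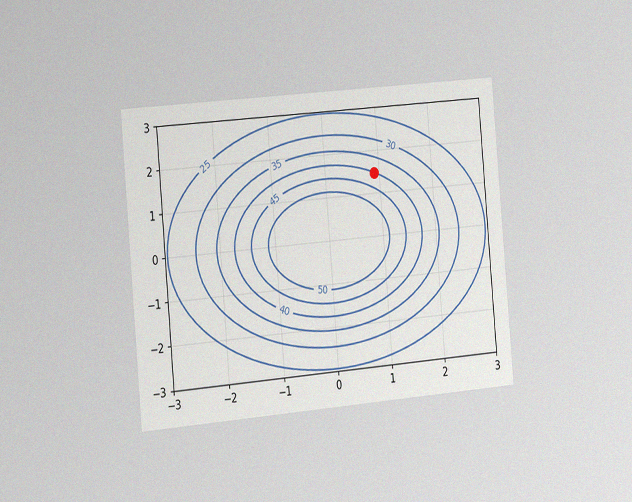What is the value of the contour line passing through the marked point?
40

The chart is tilted about 5° counter-clockwise and viewed slightly from the left, with some photo noise. The marked point sits on the contour labelled 40.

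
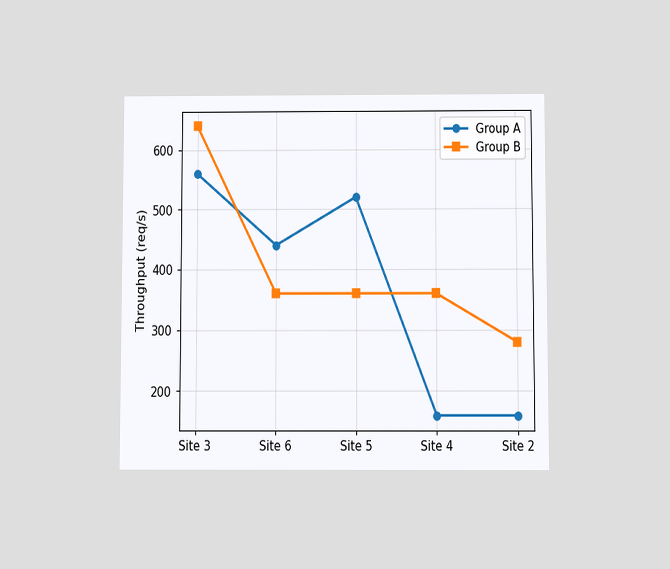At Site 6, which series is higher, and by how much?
The chart is viewed slightly from below. At Site 6, Group A sits above the other line by 80req/s.

Group A, by 80req/s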